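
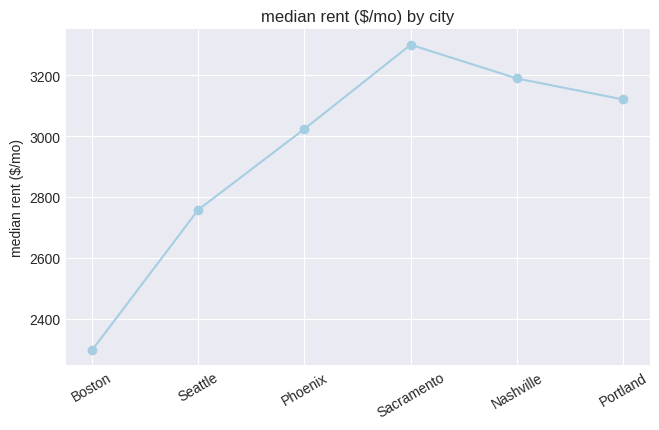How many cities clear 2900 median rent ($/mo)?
4

Above 2900: Phoenix, Sacramento, Nashville, Portland.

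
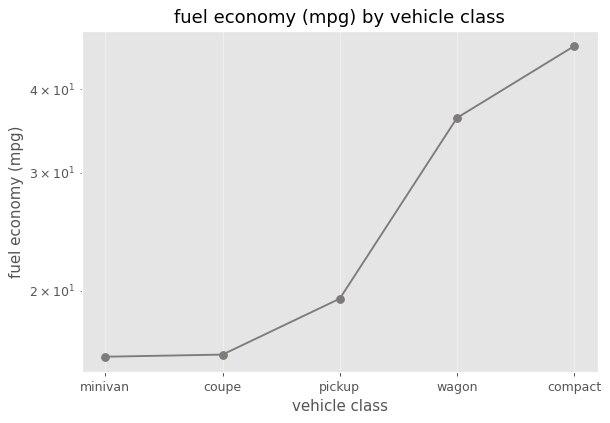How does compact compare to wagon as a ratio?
compact ≈ 45, wagon ≈ 35; 45/35 ≈ 1.29.

≈ 1.29×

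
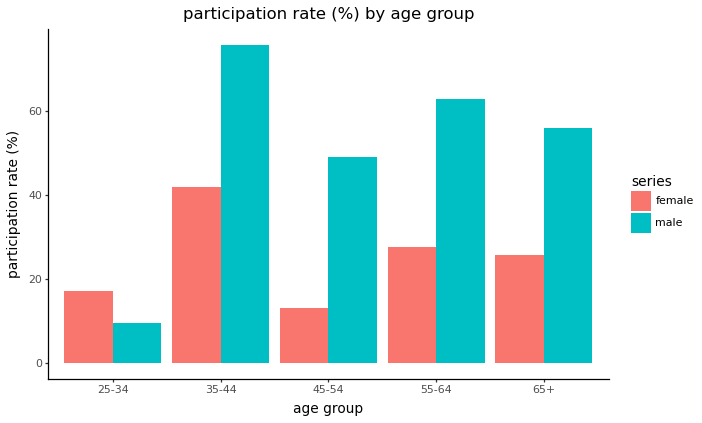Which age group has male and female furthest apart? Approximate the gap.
45-54, ≈ 40 %

45-54: male ≈ 50, female ≈ 10 → gap ≈ 40. Next-largest (55-64) is only ≈ 30.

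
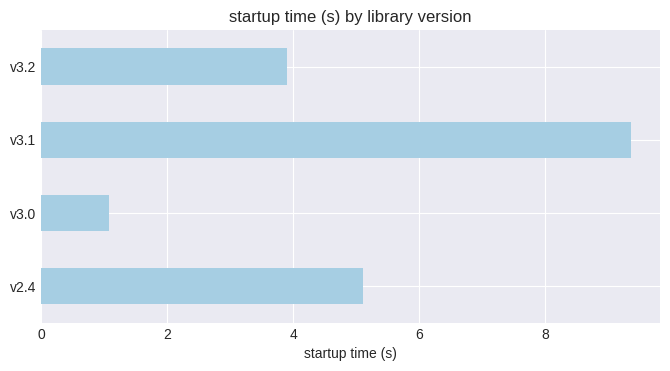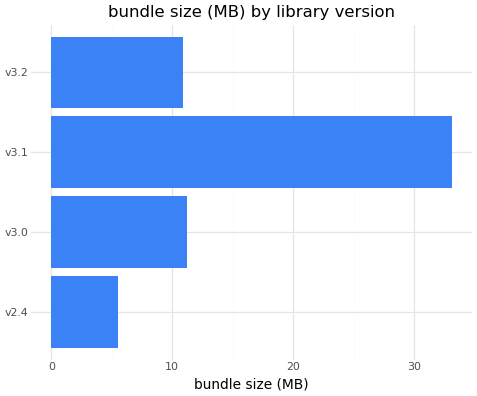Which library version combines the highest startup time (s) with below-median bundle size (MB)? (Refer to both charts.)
v2.4

Chart 2 median bundle size (MB) ≈ 10; below-median library versions: v2.4, v3.2. Among those, v2.4 has the highest startup time (s) (≈ 5).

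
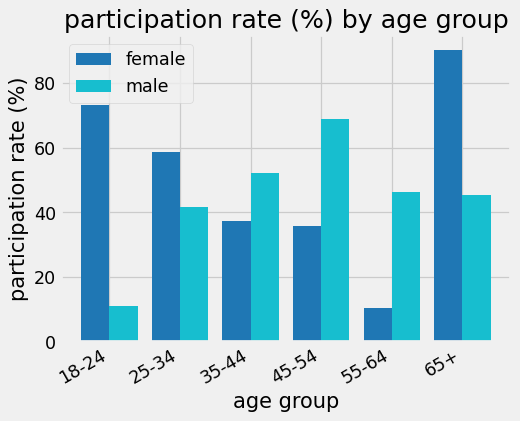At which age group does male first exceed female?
35-44

25-34: male ≈ 40 vs female ≈ 60 (not yet); 35-44: male ≈ 50 vs female ≈ 40 (first crossover).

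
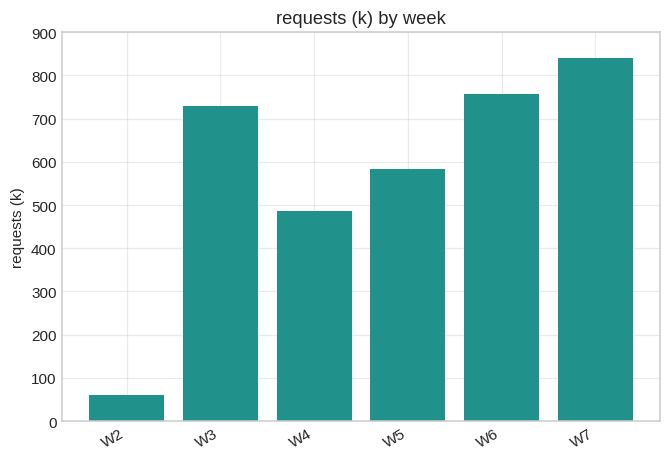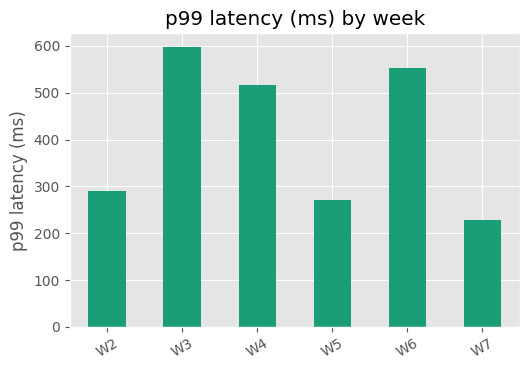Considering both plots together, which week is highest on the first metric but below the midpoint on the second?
Chart 2 median p99 latency (ms) ≈ 400; below-median weeks: W2, W5, W7. Among those, W7 has the highest requests (k) (≈ 800).

W7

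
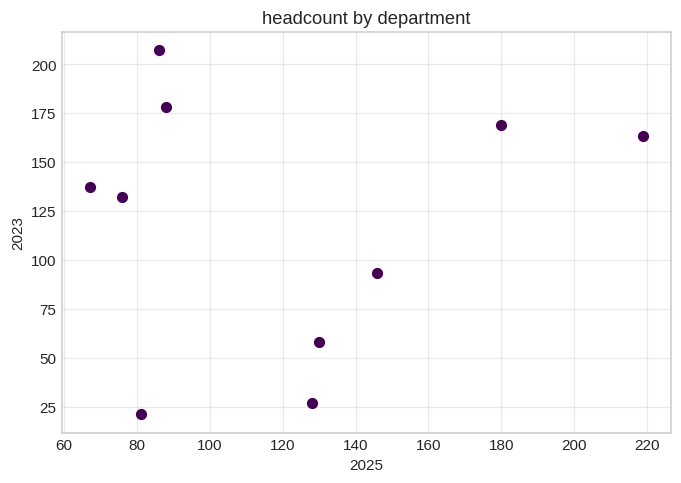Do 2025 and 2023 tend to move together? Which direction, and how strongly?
Points are roughly uncorrelated; weak (|r| ≈ 0.1).

no clear correlation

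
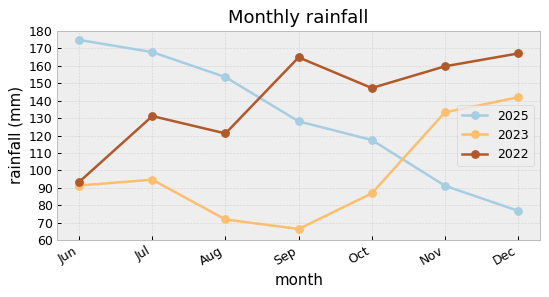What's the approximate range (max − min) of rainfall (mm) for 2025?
Max Jun ≈ 170, min Dec ≈ 80; range ≈ 90.

≈ 90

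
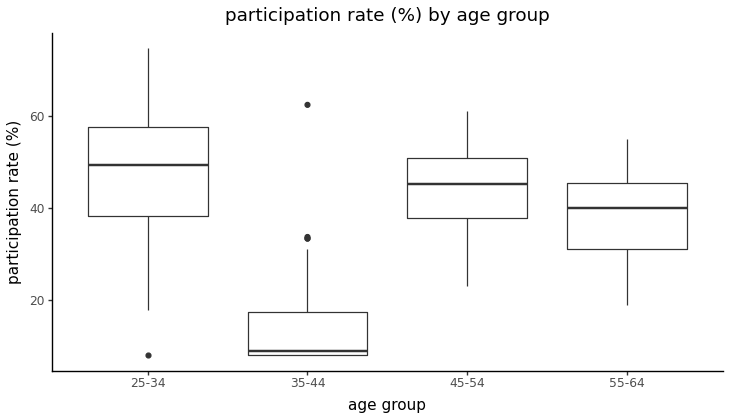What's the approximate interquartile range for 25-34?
Q3 ≈ 60, Q1 ≈ 40; IQR ≈ 20.

≈ 20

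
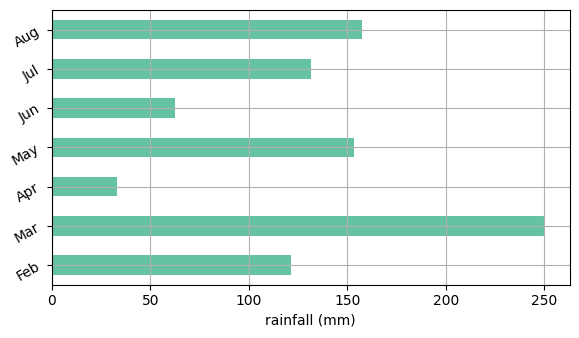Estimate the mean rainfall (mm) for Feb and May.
≈ 138

(125 + 150) / 2 ≈ 138.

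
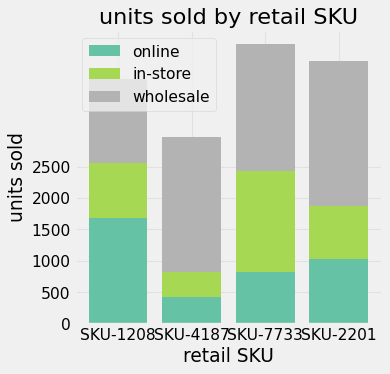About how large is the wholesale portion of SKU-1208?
wholesale top ≈ 4000, bottom ≈ 2500; segment ≈ 1500.

≈ 1500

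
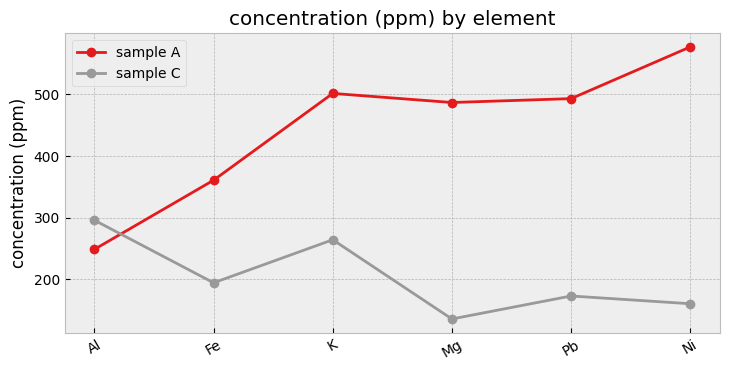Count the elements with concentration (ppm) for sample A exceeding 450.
Above 450: K, Mg, Pb, Ni.

4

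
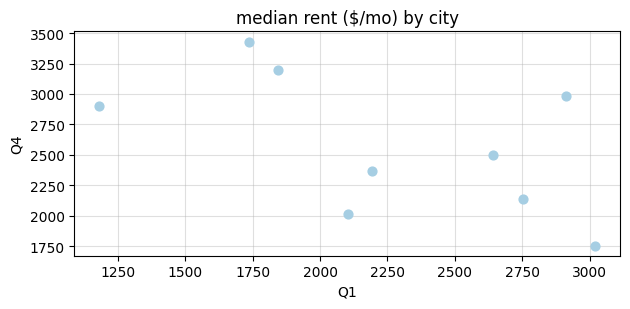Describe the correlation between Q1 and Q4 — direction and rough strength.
Points are negatively correlated; moderate (|r| ≈ 0.6).

negative, moderate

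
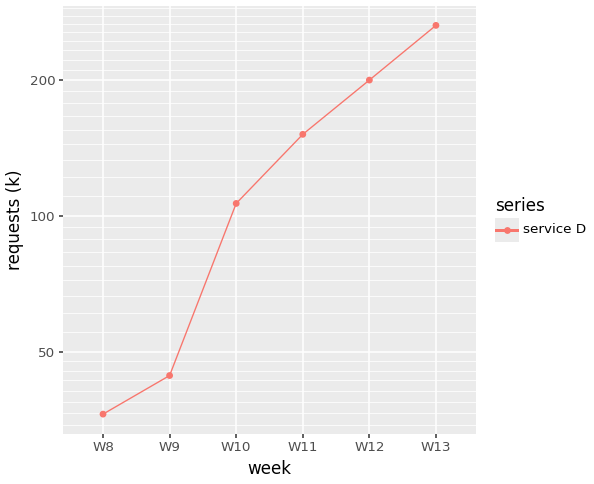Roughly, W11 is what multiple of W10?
≈ 1.6×

W11 ≈ 160, W10 ≈ 100; 160/100 ≈ 1.6.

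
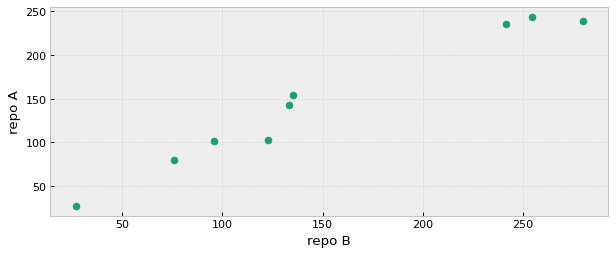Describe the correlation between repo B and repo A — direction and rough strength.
Points are positively correlated; strong (|r| ≈ 1.0).

positive, strong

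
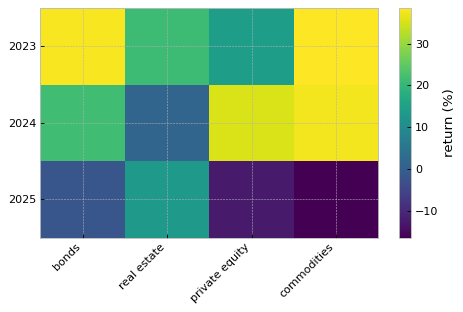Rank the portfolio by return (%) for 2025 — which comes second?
Top 3 for 2025: real estate ≈ 15, bonds ≈ 0, private equity ≈ -15.

bonds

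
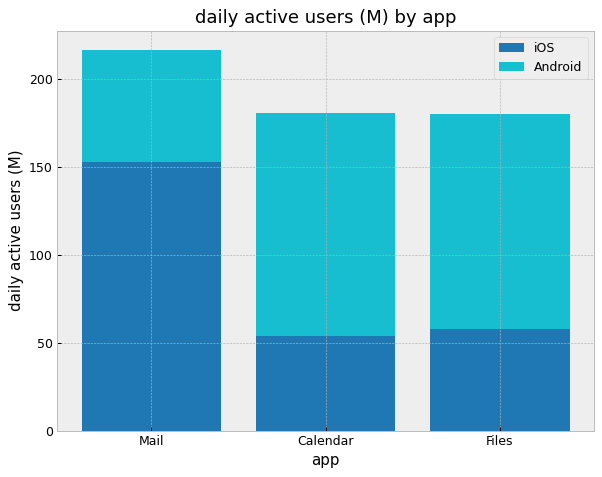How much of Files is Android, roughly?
Android top ≈ 180, bottom ≈ 60; segment ≈ 120.

≈ 120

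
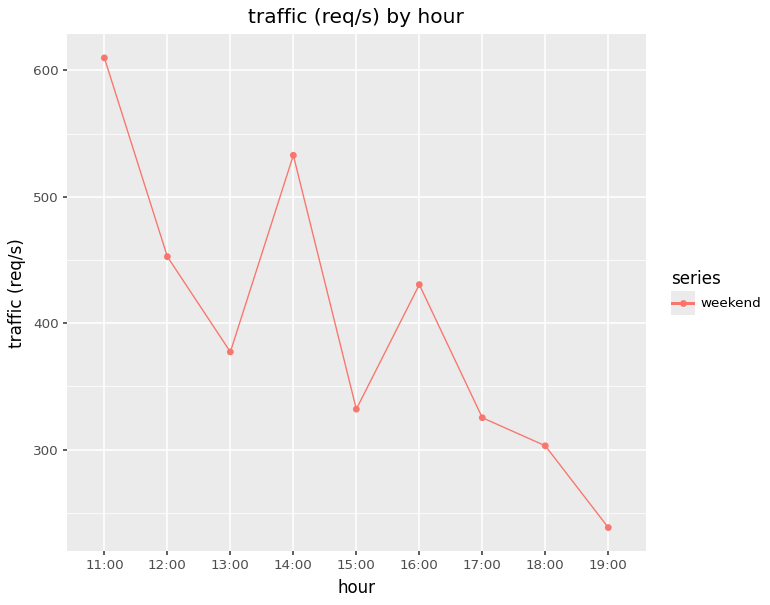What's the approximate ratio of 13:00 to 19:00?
≈ 1.6×

13:00 ≈ 400, 19:00 ≈ 250; 400/250 ≈ 1.6.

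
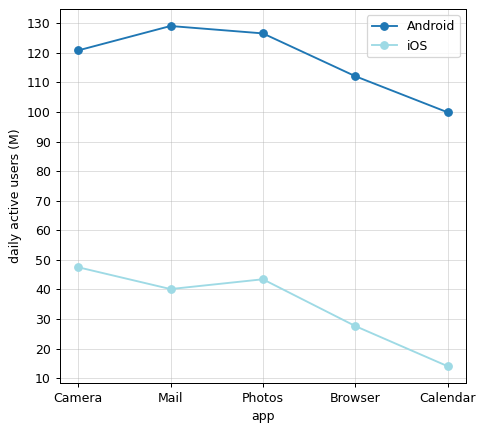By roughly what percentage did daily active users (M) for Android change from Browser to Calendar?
Browser ≈ 110, Calendar ≈ 100; (100 − 110) / 110 ≈ -9.1%.

≈ -9.1%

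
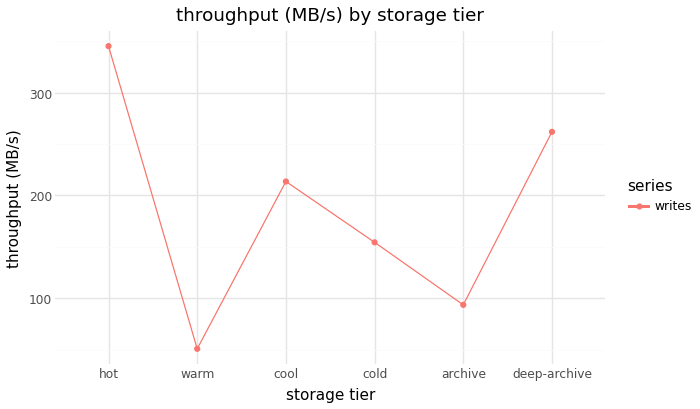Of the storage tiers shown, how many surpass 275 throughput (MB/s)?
Above 275: hot.

1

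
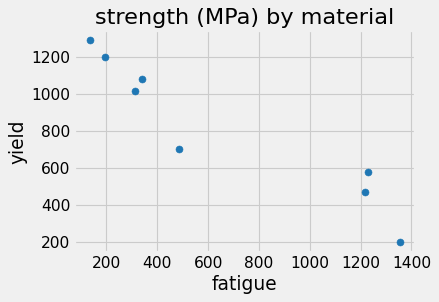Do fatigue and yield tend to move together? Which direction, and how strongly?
Points are negatively correlated; strong (|r| ≈ 0.9).

negative, strong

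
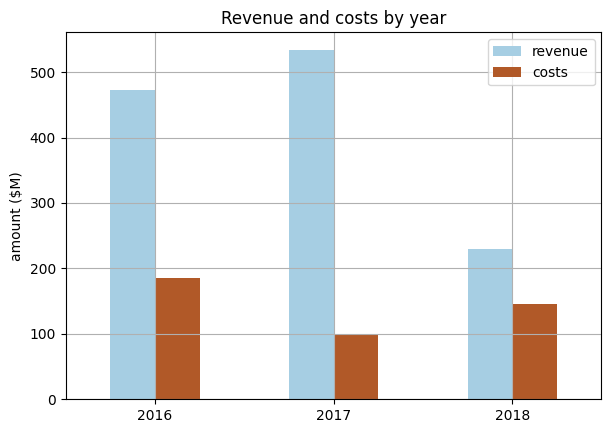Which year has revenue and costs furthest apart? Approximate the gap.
2017, ≈ 450 $M

2017: revenue ≈ 550, costs ≈ 100 → gap ≈ 450. Next-largest (2016) is only ≈ 250.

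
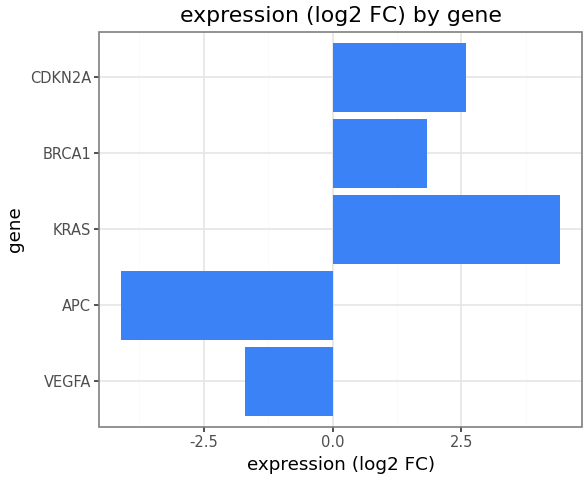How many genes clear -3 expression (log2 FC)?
4

Above -3: VEGFA, KRAS, BRCA1, CDKN2A.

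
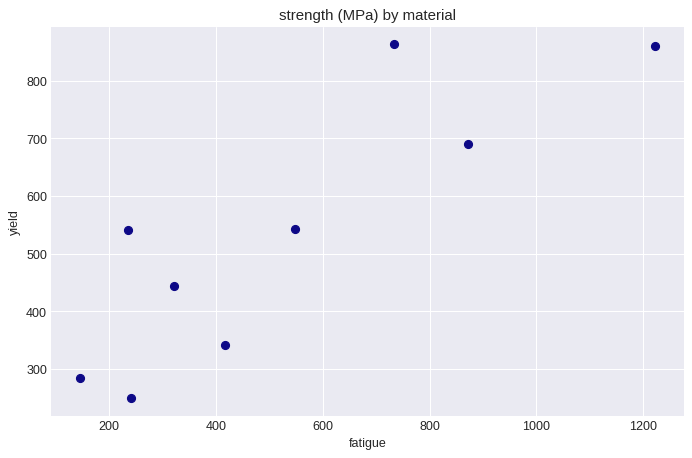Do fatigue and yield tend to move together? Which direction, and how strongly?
Points are positively correlated; strong (|r| ≈ 0.9).

positive, strong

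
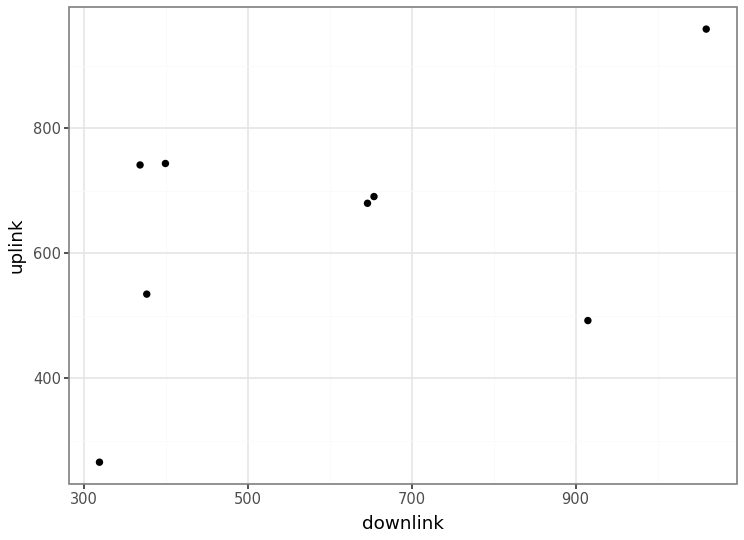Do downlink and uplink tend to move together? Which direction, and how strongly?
Points are positively correlated; moderate (|r| ≈ 0.5).

positive, moderate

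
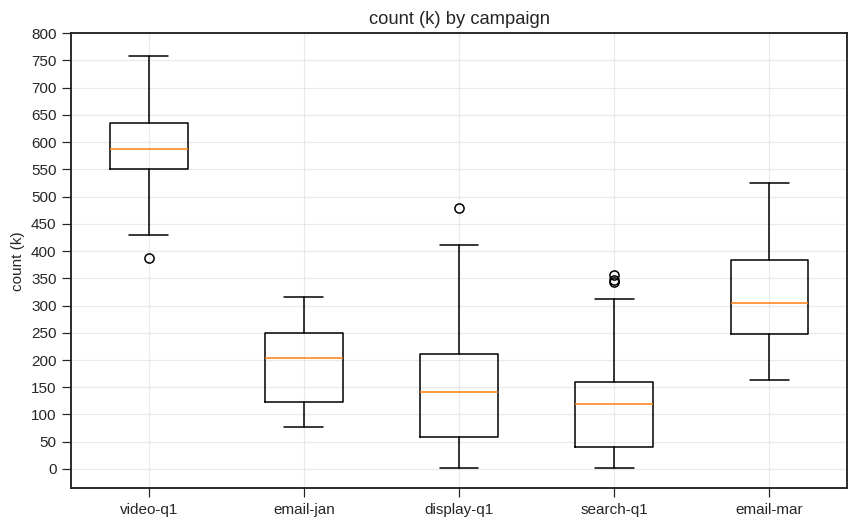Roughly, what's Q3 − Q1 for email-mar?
Q3 ≈ 400, Q1 ≈ 250; IQR ≈ 150.

≈ 150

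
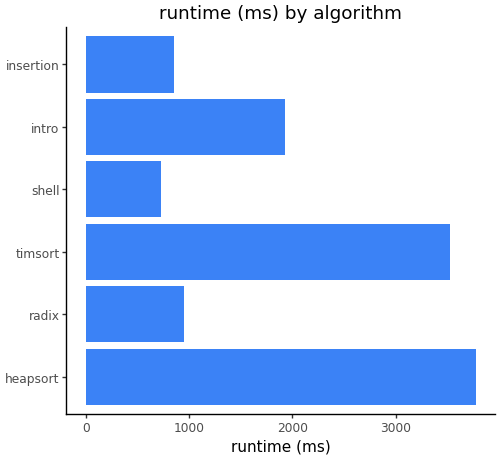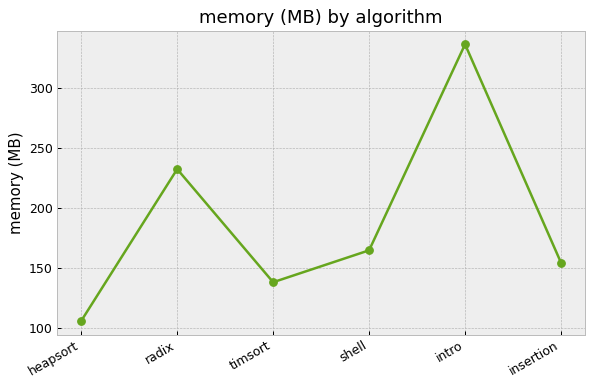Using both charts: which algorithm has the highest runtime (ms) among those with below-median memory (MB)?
Chart 2 median memory (MB) ≈ 150; below-median algorithms: heapsort, timsort, insertion. Among those, heapsort has the highest runtime (ms) (≈ 4000).

heapsort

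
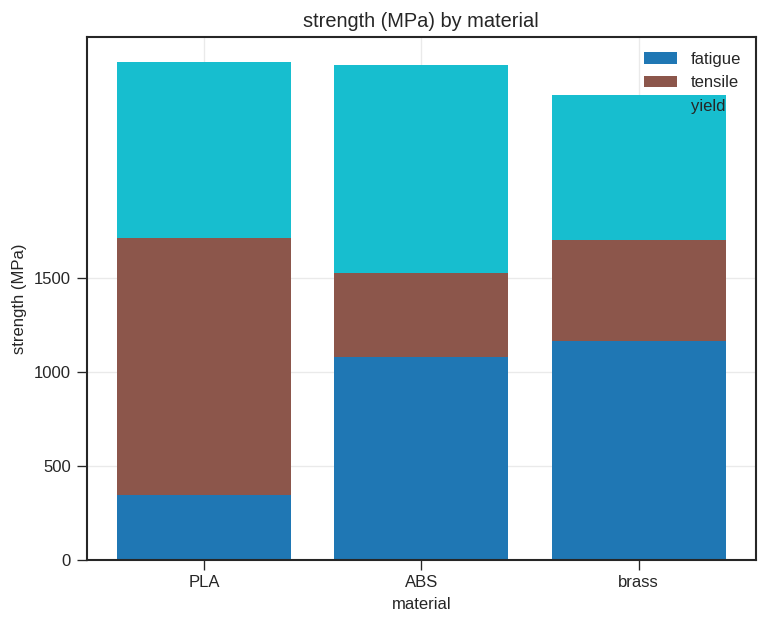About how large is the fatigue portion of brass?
fatigue top ≈ 1000, bottom ≈ 0; segment ≈ 1000.

≈ 1000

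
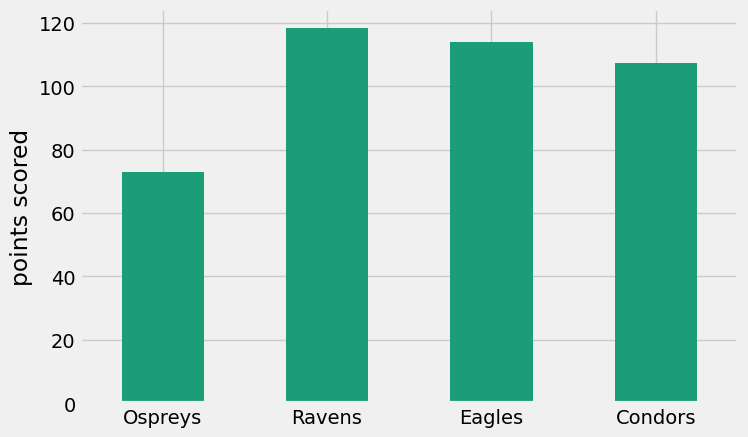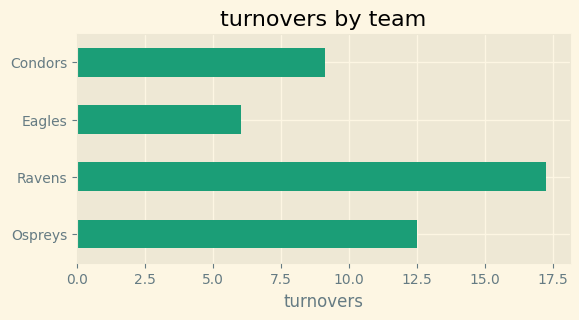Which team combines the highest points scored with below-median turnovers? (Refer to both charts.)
Chart 2 median turnovers ≈ 10; below-median teams: Eagles, Condors. Among those, Eagles has the highest points scored (≈ 120).

Eagles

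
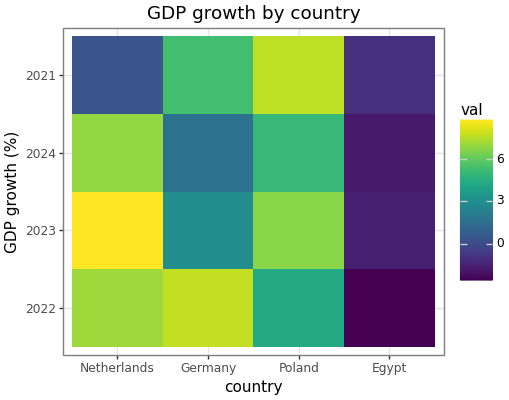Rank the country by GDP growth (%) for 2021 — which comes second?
Germany

Top 3 for 2021: Poland ≈ 8, Germany ≈ 5, Netherlands ≈ 0.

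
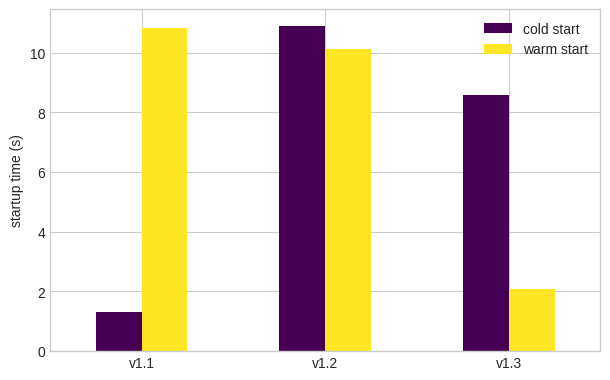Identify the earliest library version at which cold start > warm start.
v1.1: cold start ≈ 1 vs warm start ≈ 11 (not yet); v1.2: cold start ≈ 11 vs warm start ≈ 10 (first crossover).

v1.2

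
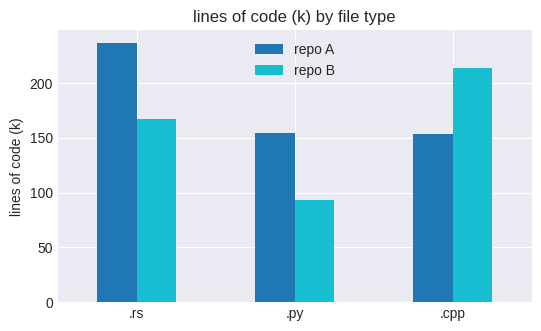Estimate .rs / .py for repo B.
≈ 1.6×

.rs ≈ 160, .py ≈ 100; 160/100 ≈ 1.6.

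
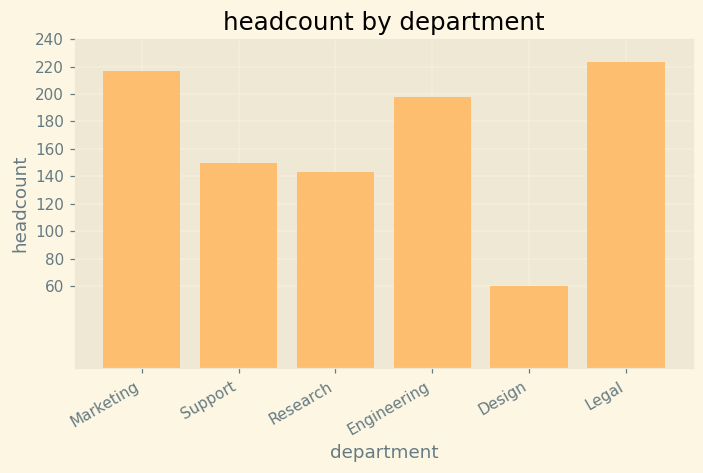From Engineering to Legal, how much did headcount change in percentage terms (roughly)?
≈ +10%

Engineering ≈ 200, Legal ≈ 220; (220 − 200) / 200 ≈ +10%.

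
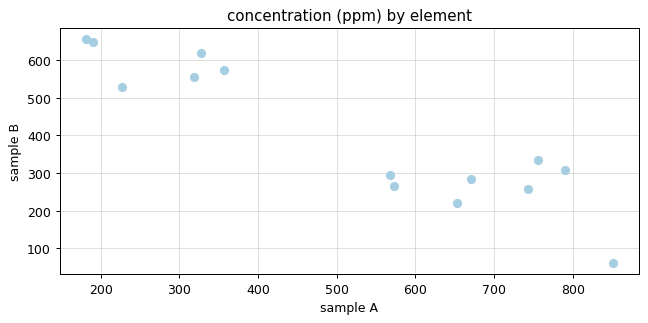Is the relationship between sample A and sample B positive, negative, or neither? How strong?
negative, strong

Points are negatively correlated; strong (|r| ≈ 0.9).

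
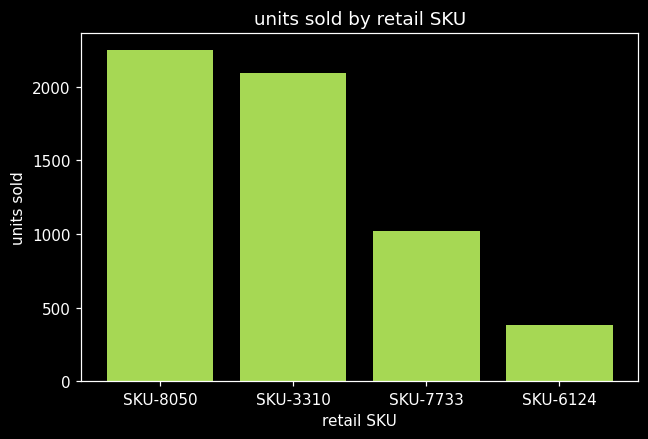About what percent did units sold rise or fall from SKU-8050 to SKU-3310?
SKU-8050 ≈ 2200, SKU-3310 ≈ 2000; (2000 − 2200) / 2200 ≈ -9.1%.

≈ -9.1%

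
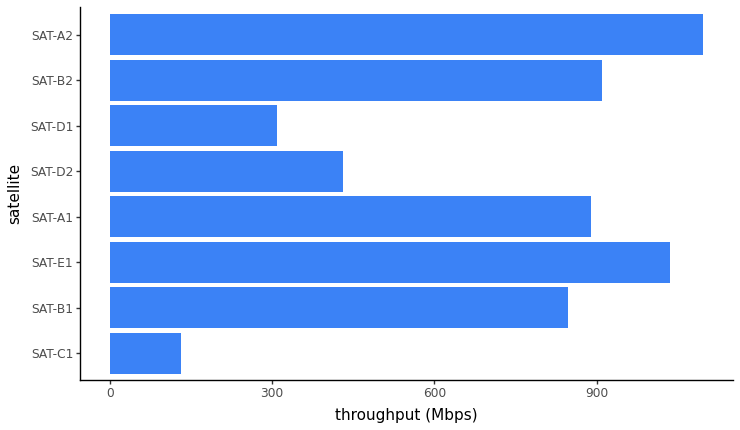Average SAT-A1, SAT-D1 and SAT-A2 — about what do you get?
≈ 767

(900 + 300 + 1100) / 3 ≈ 767.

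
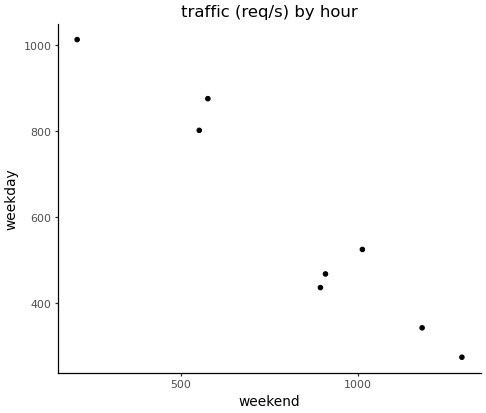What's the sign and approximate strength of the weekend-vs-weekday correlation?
Points are negatively correlated; strong (|r| ≈ 1.0).

negative, strong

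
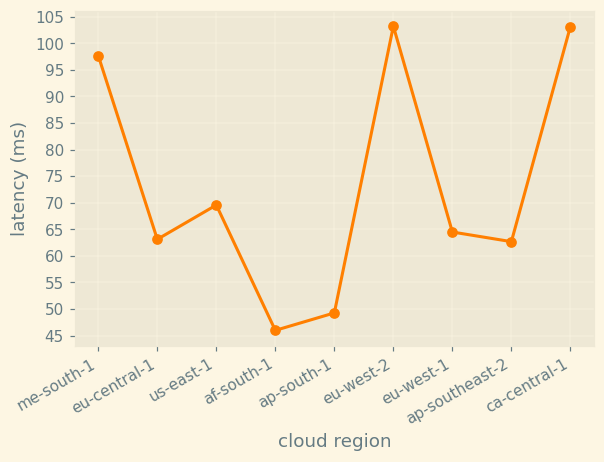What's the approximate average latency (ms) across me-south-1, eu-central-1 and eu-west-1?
≈ 77

(100 + 65 + 65) / 3 ≈ 77.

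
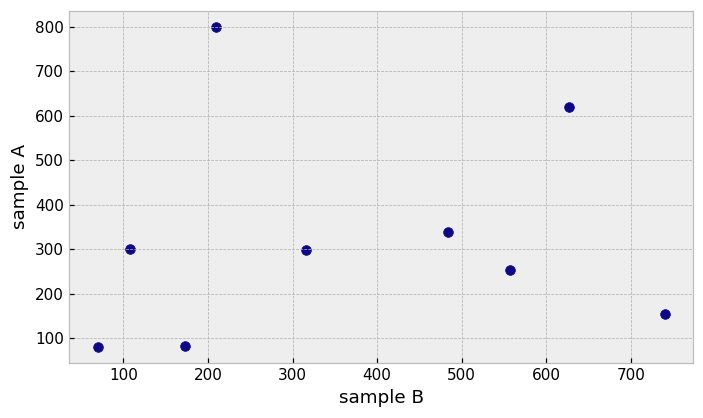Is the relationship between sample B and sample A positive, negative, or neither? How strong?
Points are roughly uncorrelated; weak (|r| ≈ 0.1).

no clear correlation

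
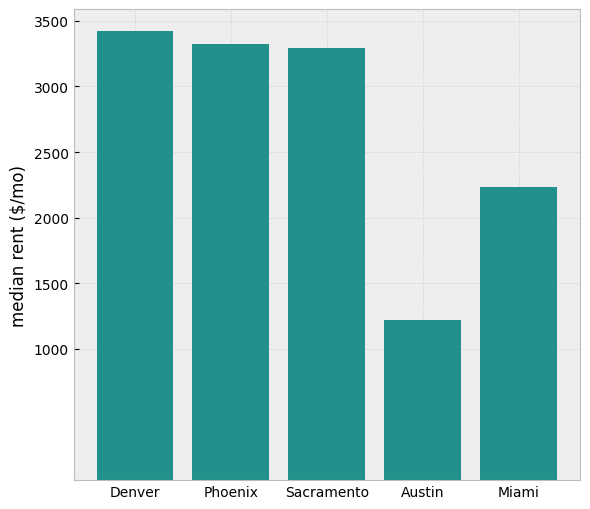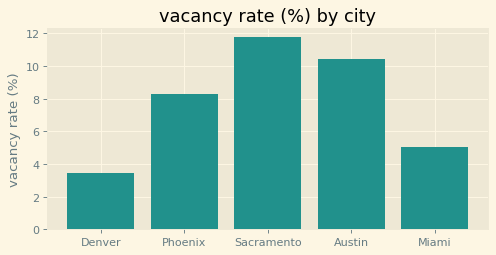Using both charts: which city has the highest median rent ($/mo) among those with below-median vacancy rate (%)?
Chart 2 median vacancy rate (%) ≈ 8; below-median cities: Denver, Miami. Among those, Denver has the highest median rent ($/mo) (≈ 3500).

Denver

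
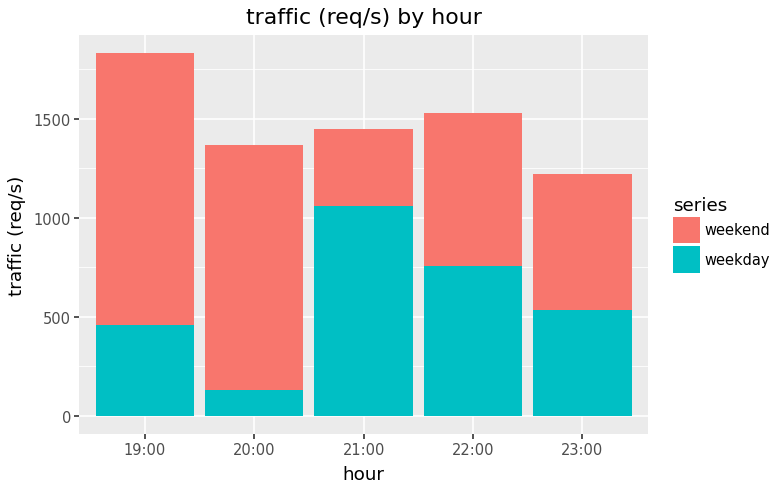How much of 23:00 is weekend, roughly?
≈ 600

weekend top ≈ 1200, bottom ≈ 600; segment ≈ 600.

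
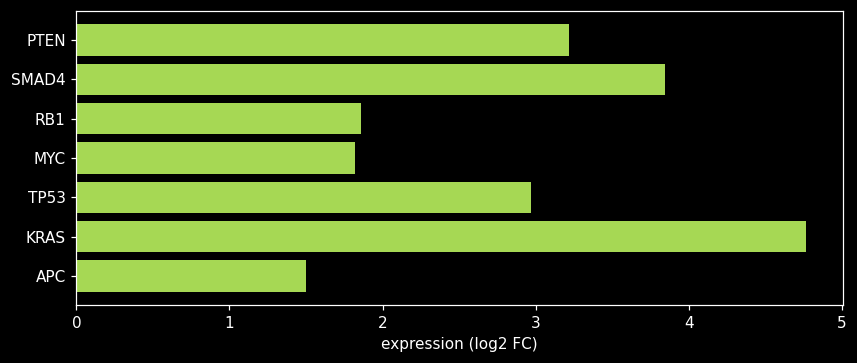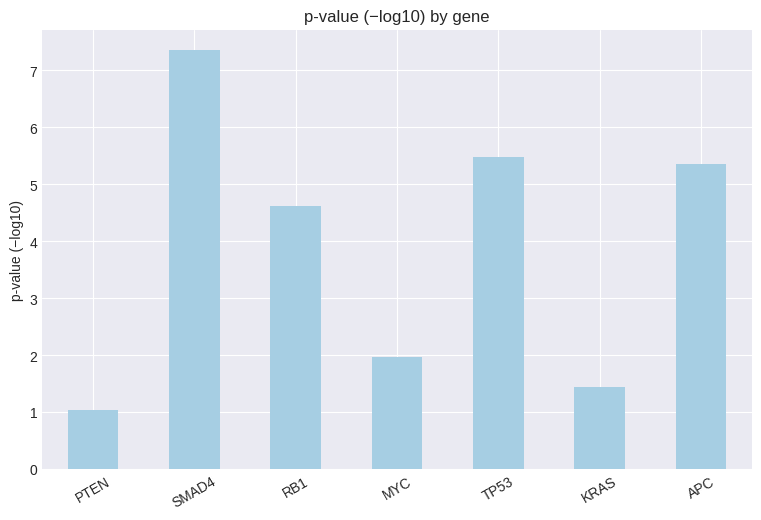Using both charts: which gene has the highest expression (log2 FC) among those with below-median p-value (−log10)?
KRAS

Chart 2 median p-value (−log10) ≈ 5; below-median genes: PTEN, MYC, KRAS. Among those, KRAS has the highest expression (log2 FC) (≈ 5).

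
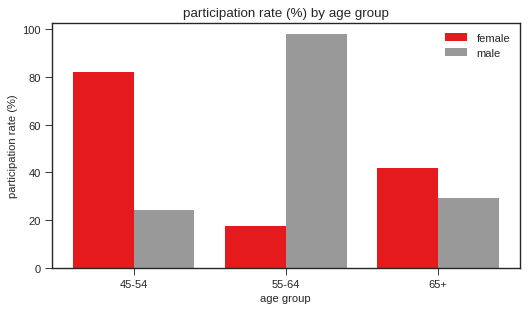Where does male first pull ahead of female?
45-54: male ≈ 20 vs female ≈ 80 (not yet); 55-64: male ≈ 100 vs female ≈ 20 (first crossover).

55-64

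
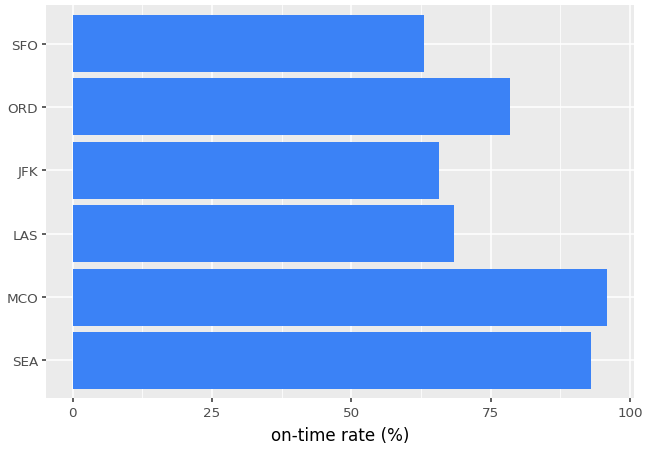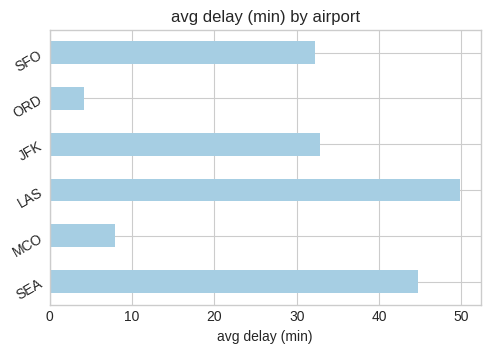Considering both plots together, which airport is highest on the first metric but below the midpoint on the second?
Chart 2 median avg delay (min) ≈ 35; below-median airports: MCO, ORD, SFO. Among those, MCO has the highest on-time rate (%) (≈ 100).

MCO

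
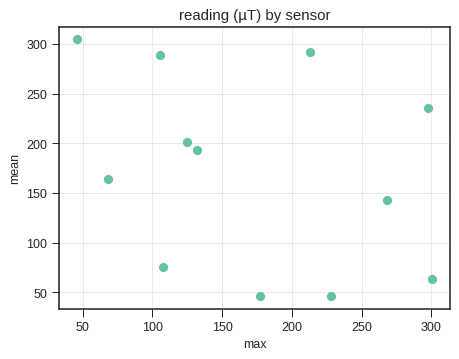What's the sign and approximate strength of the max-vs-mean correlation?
negative, weak

Points are negatively correlated; weak (|r| ≈ 0.3).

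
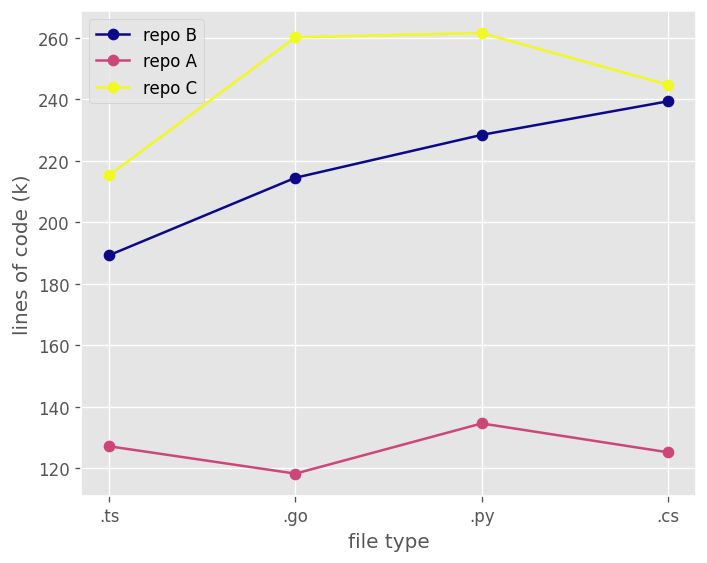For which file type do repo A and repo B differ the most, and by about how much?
.cs, ≈ 120 k

.cs: repo A ≈ 120, repo B ≈ 240 → gap ≈ 120. Next-largest (.go) is only ≈ 100.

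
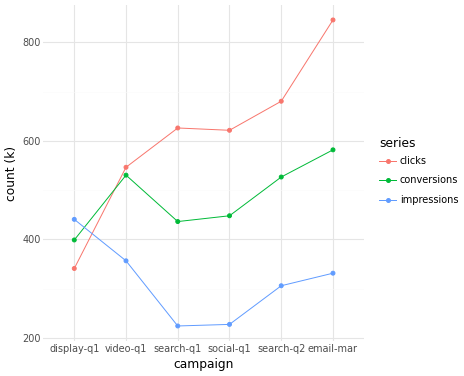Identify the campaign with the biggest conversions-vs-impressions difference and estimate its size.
email-mar, ≈ 300 k

email-mar: conversions ≈ 600, impressions ≈ 300 → gap ≈ 300. Next-largest (search-q2) is only ≈ 200.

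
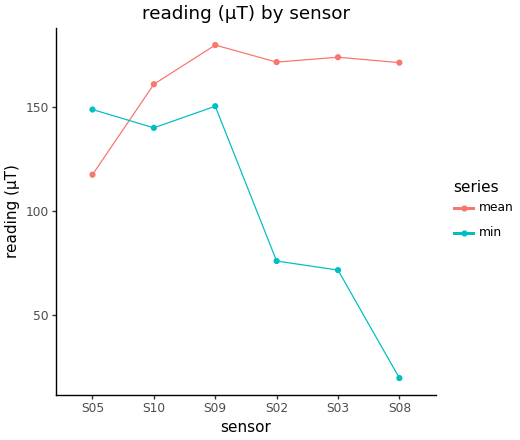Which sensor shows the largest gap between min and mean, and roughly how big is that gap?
S08: min ≈ 20, mean ≈ 180 → gap ≈ 160. Next-largest (S03) is only ≈ 100.

S08, ≈ 160 µT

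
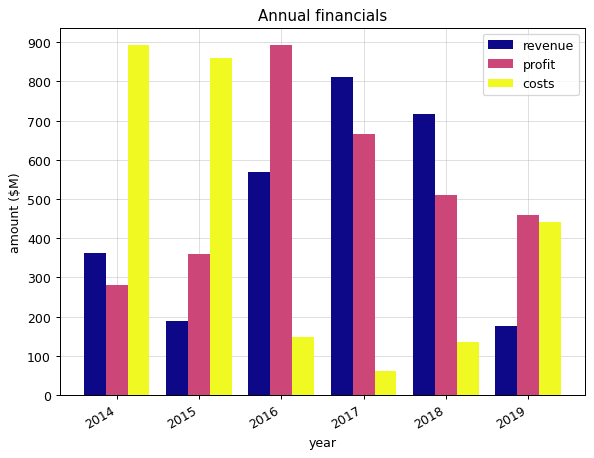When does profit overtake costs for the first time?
2016

2015: profit ≈ 400 vs costs ≈ 900 (not yet); 2016: profit ≈ 900 vs costs ≈ 100 (first crossover).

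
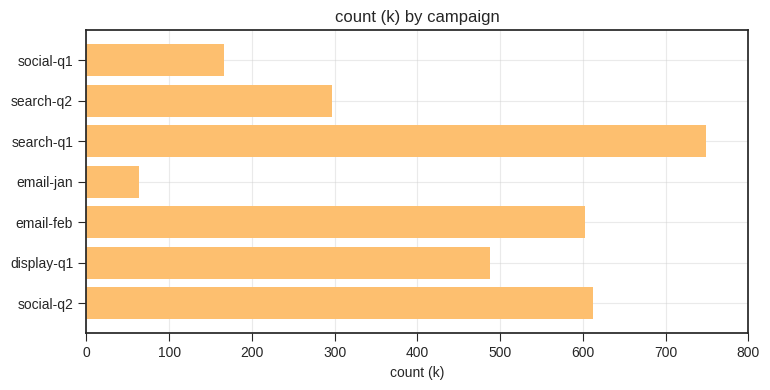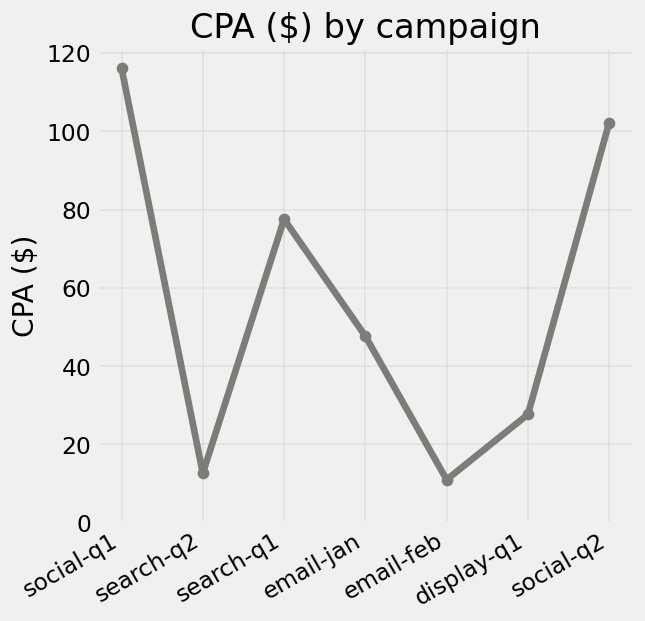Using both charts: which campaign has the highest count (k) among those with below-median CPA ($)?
Chart 2 median CPA ($) ≈ 40; below-median campaigns: search-q2, email-feb, display-q1. Among those, email-feb has the highest count (k) (≈ 600).

email-feb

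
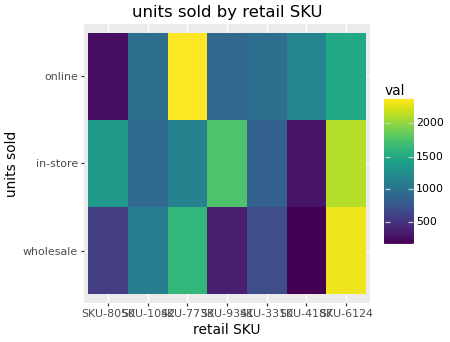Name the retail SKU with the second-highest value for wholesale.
SKU-7733

Top 3 for wholesale: SKU-6124 ≈ 2400, SKU-7733 ≈ 1600, SKU-1042 ≈ 1200.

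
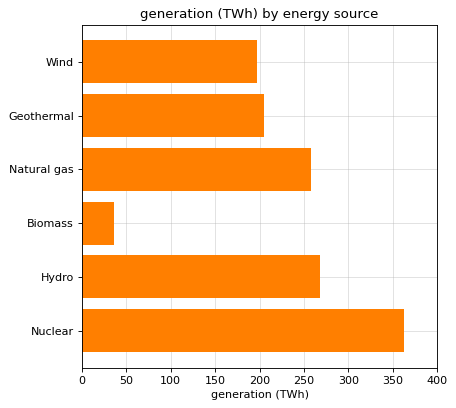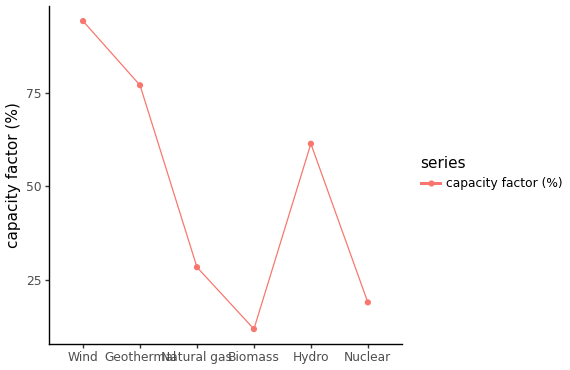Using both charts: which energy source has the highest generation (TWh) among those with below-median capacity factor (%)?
Nuclear

Chart 2 median capacity factor (%) ≈ 40; below-median energy sources: Natural gas, Biomass, Nuclear. Among those, Nuclear has the highest generation (TWh) (≈ 350).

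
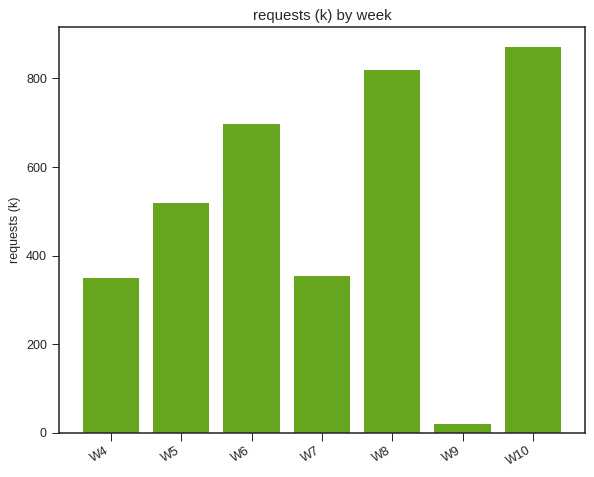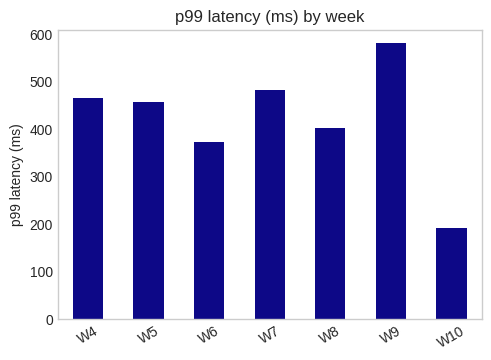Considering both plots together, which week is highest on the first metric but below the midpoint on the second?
W10

Chart 2 median p99 latency (ms) ≈ 500; below-median weeks: W6, W8, W10. Among those, W10 has the highest requests (k) (≈ 900).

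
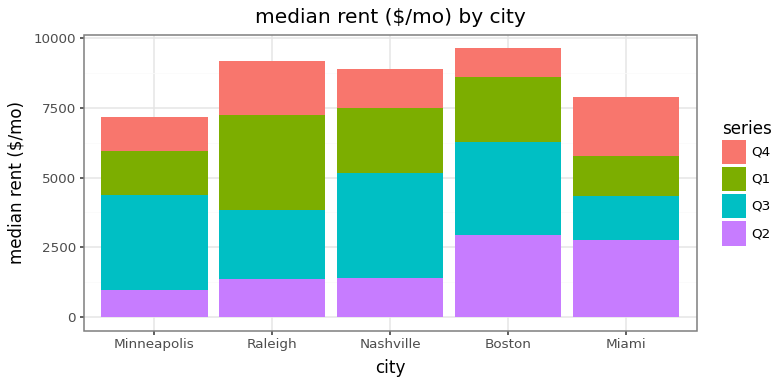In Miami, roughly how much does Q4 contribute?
Q4 top ≈ 8000, bottom ≈ 6000; segment ≈ 2000.

≈ 2000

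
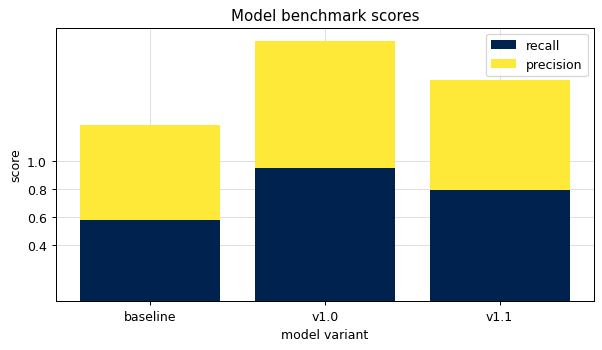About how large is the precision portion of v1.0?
precision top ≈ 1.8, bottom ≈ 1.0; segment ≈ 0.8.

≈ 0.8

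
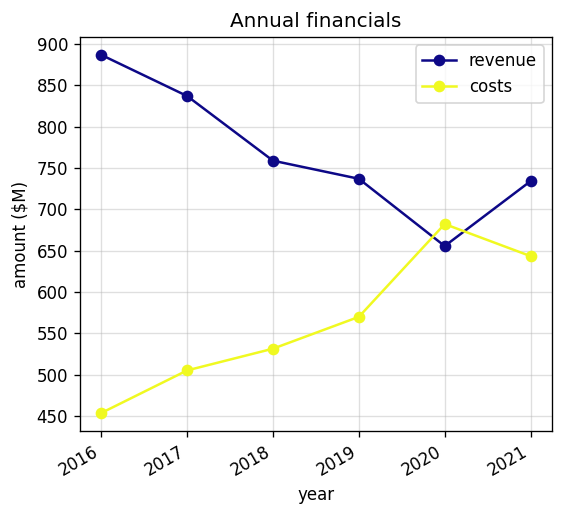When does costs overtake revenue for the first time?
2019: costs ≈ 550 vs revenue ≈ 750 (not yet); 2020: costs ≈ 700 vs revenue ≈ 650 (first crossover).

2020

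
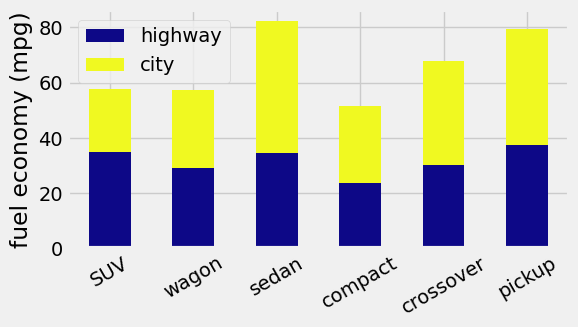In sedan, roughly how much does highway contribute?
≈ 30

highway top ≈ 30, bottom ≈ 0; segment ≈ 30.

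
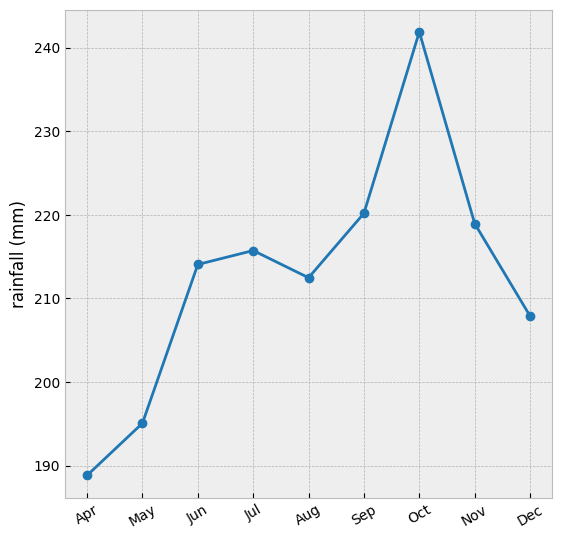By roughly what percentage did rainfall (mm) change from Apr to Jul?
Apr ≈ 190, Jul ≈ 215; (215 − 190) / 190 ≈ +13.2%.

≈ +13.2%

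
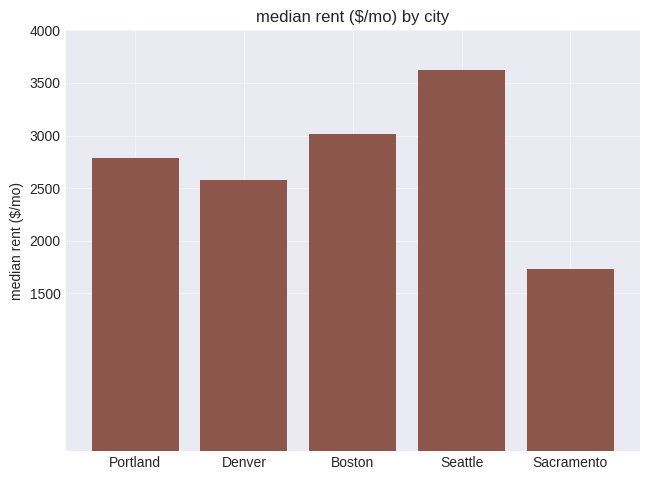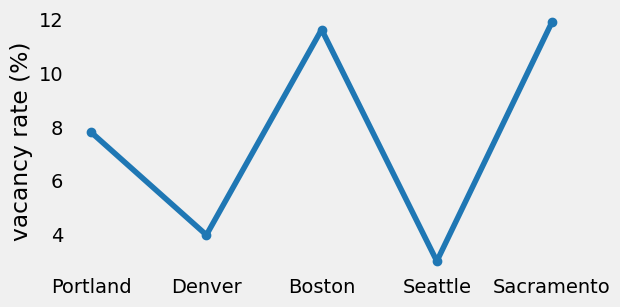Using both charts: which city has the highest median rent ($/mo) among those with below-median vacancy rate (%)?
Chart 2 median vacancy rate (%) ≈ 8; below-median cities: Denver, Seattle. Among those, Seattle has the highest median rent ($/mo) (≈ 3500).

Seattle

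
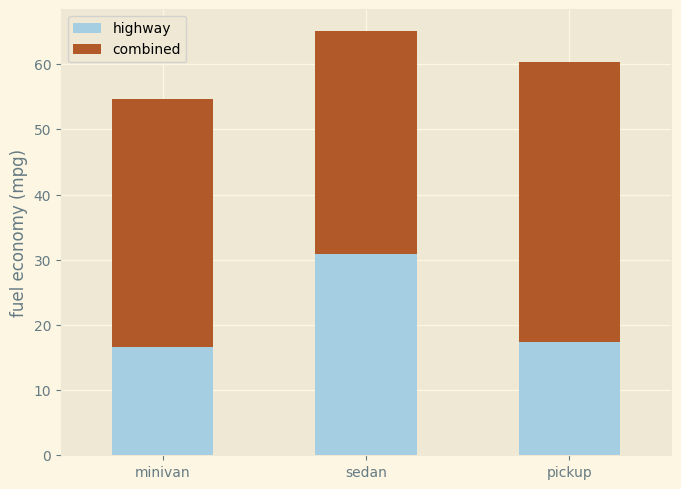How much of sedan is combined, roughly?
combined top ≈ 70, bottom ≈ 30; segment ≈ 40.

≈ 40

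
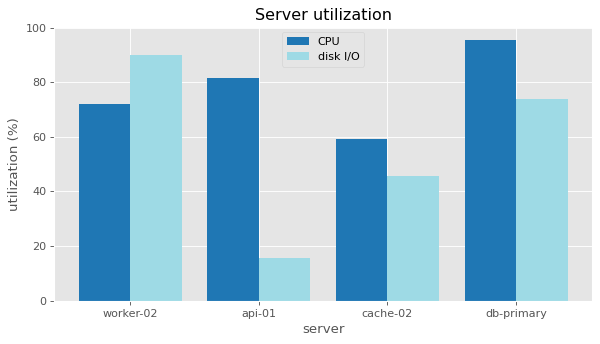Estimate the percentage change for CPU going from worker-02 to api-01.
≈ +14.3%

worker-02 ≈ 70, api-01 ≈ 80; (80 − 70) / 70 ≈ +14.3%.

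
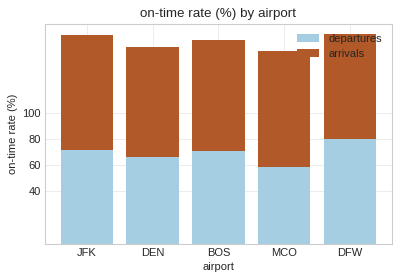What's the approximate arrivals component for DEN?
arrivals top ≈ 160, bottom ≈ 60; segment ≈ 100.

≈ 100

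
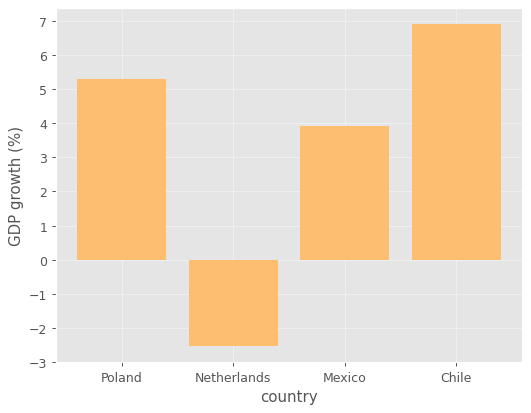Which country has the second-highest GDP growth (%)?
Top 3: Chile ≈ 7, Poland ≈ 5, Mexico ≈ 4.

Poland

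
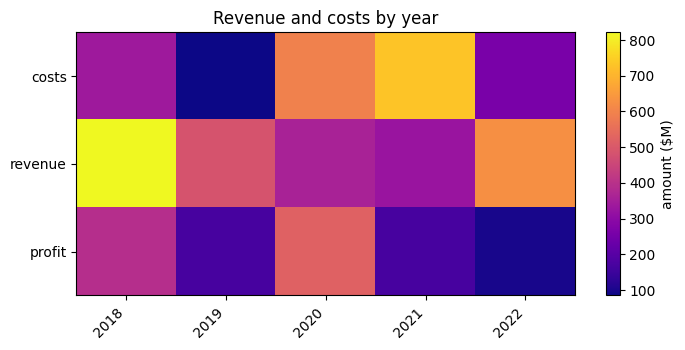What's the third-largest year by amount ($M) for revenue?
Top 4 for revenue: 2018 ≈ 800, 2022 ≈ 600, 2019 ≈ 500, 2020 ≈ 400.

2019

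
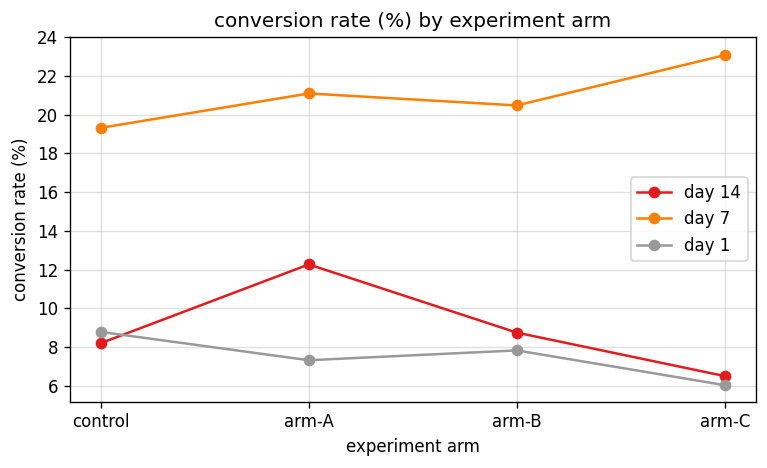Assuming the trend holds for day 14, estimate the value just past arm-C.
Last three: 12, 8, 6 → slope ≈ -3/step → next ≈ 3.

≈ 3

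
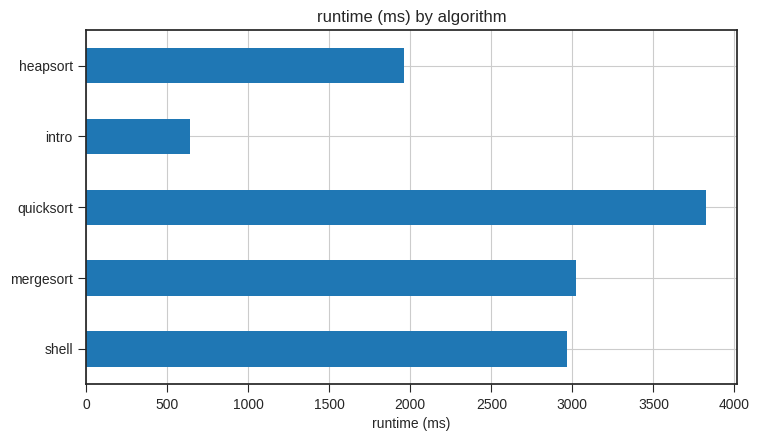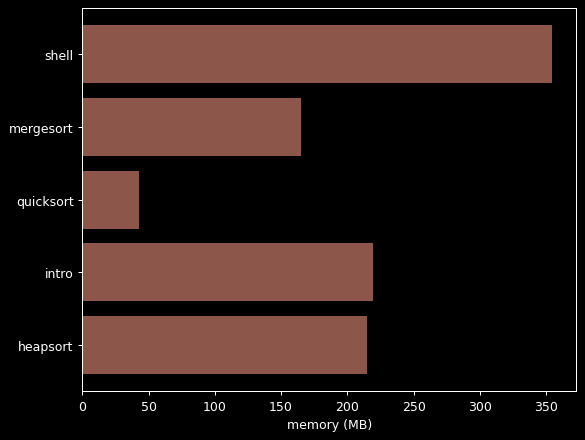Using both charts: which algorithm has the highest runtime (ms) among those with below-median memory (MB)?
quicksort

Chart 2 median memory (MB) ≈ 200; below-median algorithms: mergesort, quicksort. Among those, quicksort has the highest runtime (ms) (≈ 4000).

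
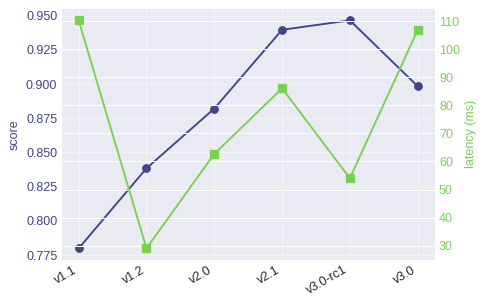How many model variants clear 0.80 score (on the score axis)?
Above 0.80: v1.2, v2.0, v2.1, v3.0-rc1, v3.0.

5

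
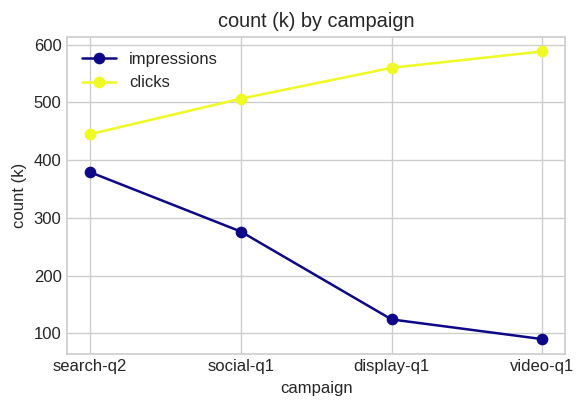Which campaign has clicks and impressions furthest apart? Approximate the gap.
video-q1, ≈ 500 k

video-q1: clicks ≈ 600, impressions ≈ 100 → gap ≈ 500. Next-largest (display-q1) is only ≈ 450.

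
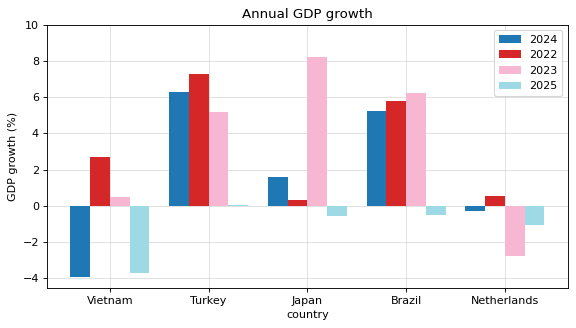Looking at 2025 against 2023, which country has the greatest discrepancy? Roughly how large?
Japan, ≈ 8 %

Japan: 2025 ≈ 0, 2023 ≈ 8 → gap ≈ 8. Next-largest (Brazil) is only ≈ 6.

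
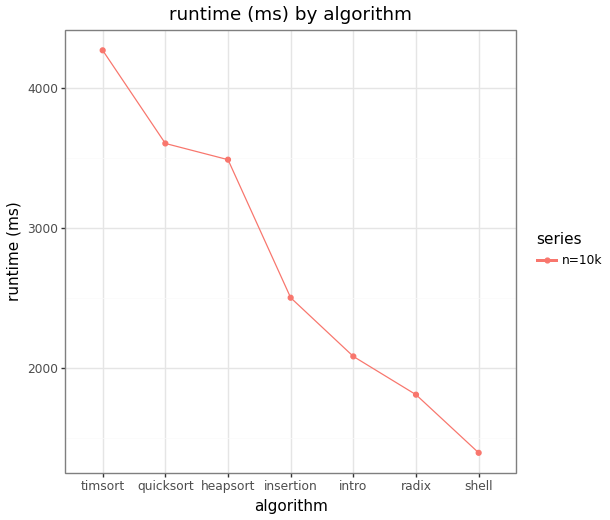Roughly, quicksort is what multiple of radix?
≈ 1.75×

quicksort ≈ 3500, radix ≈ 2000; 3500/2000 ≈ 1.75.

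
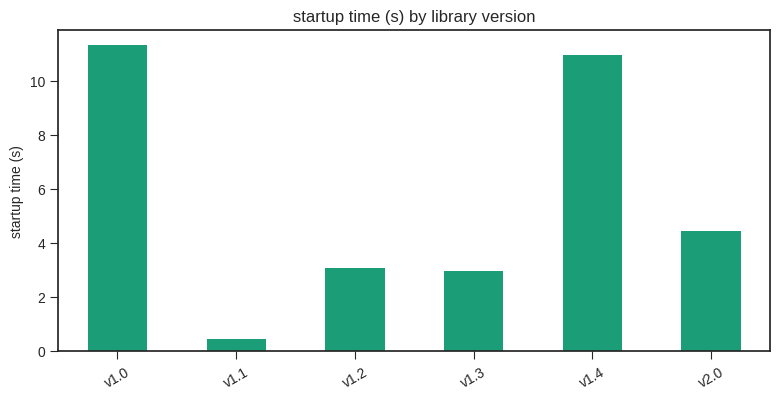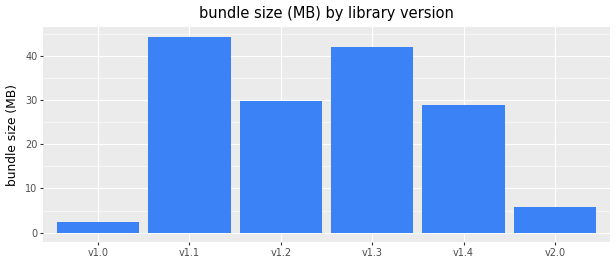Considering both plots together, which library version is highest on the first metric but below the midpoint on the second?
v1.0

Chart 2 median bundle size (MB) ≈ 30; below-median library versions: v1.0, v1.4, v2.0. Among those, v1.0 has the highest startup time (s) (≈ 12).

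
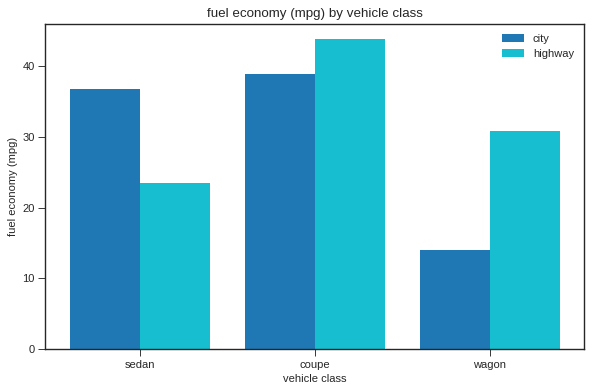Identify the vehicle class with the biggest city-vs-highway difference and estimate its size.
wagon: city ≈ 15, highway ≈ 30 → gap ≈ 15. Next-largest (sedan) is only ≈ 10.

wagon, ≈ 15 mpg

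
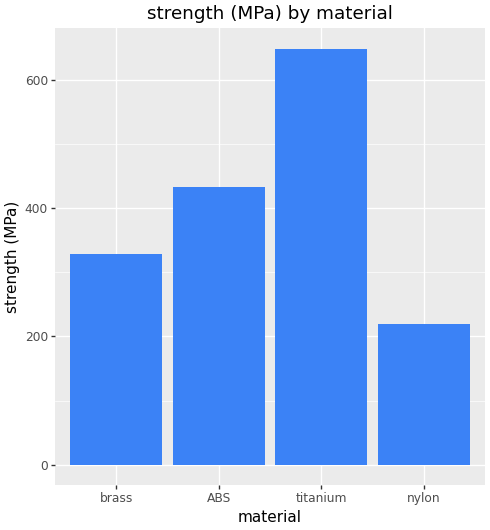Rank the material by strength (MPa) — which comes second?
ABS

Top 3: titanium ≈ 600, ABS ≈ 400, brass ≈ 300.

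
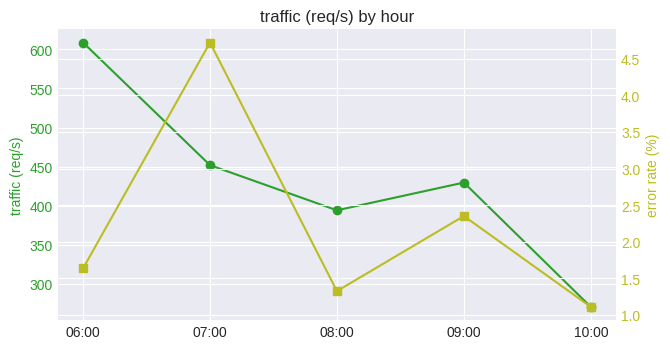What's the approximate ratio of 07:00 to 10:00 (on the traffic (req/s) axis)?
07:00 ≈ 450, 10:00 ≈ 250; 450/250 ≈ 1.8.

≈ 1.8×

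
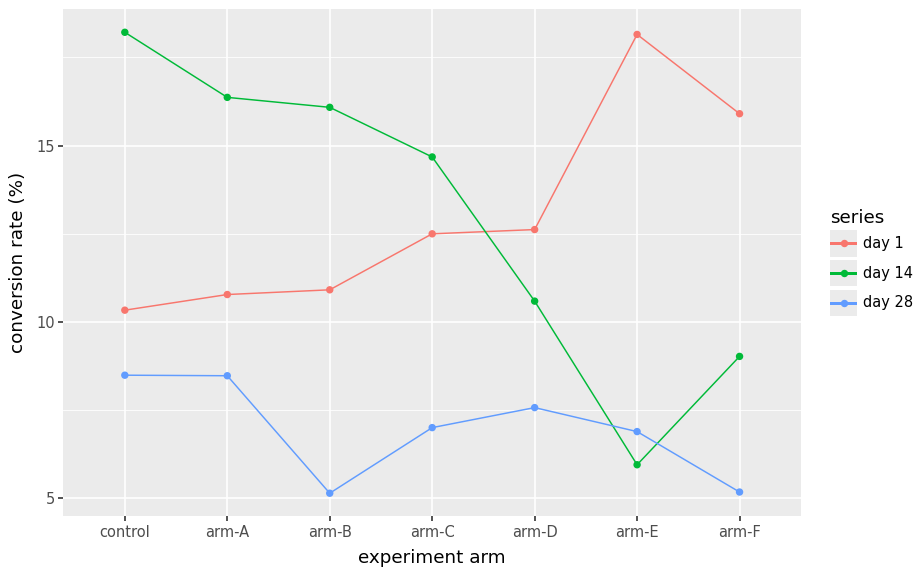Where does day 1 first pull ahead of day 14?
arm-D

arm-C: day 1 ≈ 12 vs day 14 ≈ 14 (not yet); arm-D: day 1 ≈ 12 vs day 14 ≈ 10 (first crossover).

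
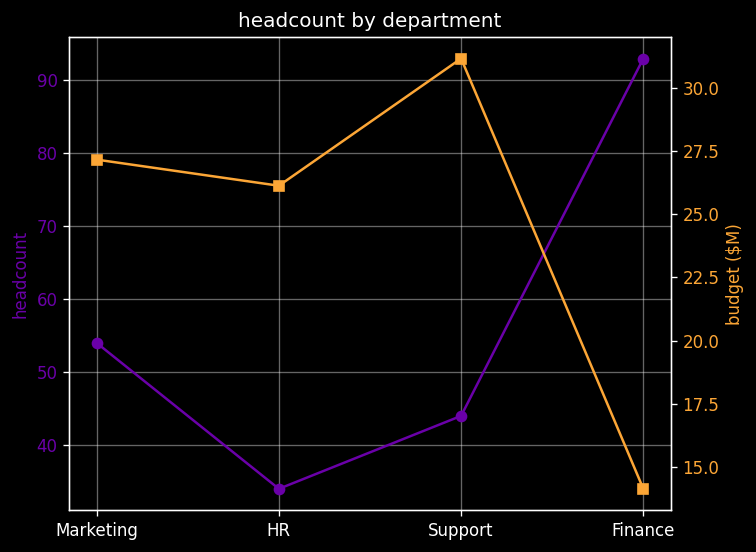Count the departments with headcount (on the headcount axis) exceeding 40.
Above 40: Marketing, Support, Finance.

3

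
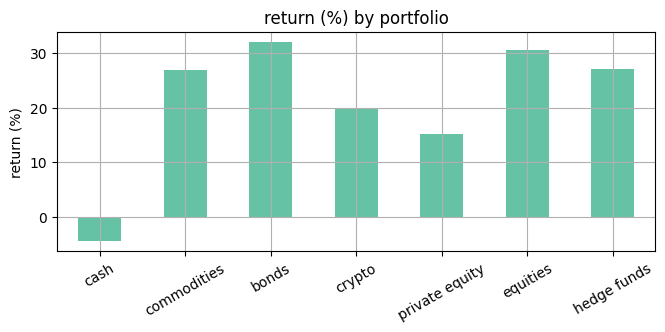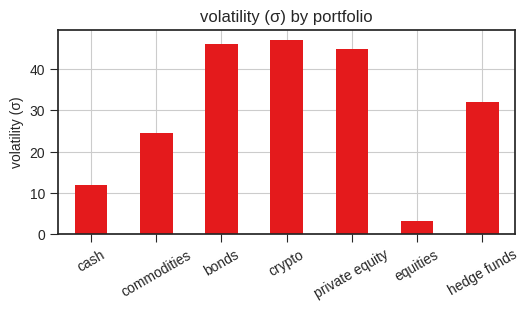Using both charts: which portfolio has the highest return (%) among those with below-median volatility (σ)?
equities

Chart 2 median volatility (σ) ≈ 30; below-median portfolios: cash, commodities, equities. Among those, equities has the highest return (%) (≈ 30).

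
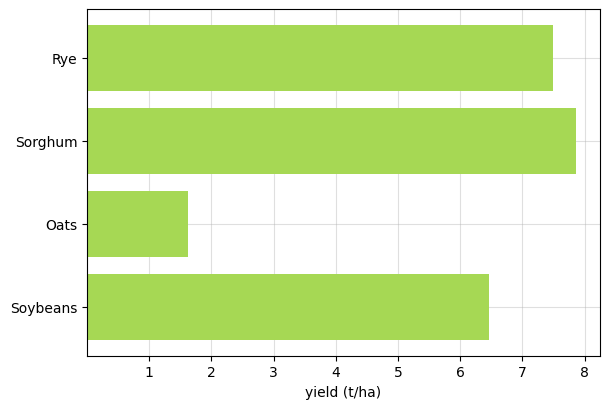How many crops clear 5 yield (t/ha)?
3

Above 5: Rye, Sorghum, Soybeans.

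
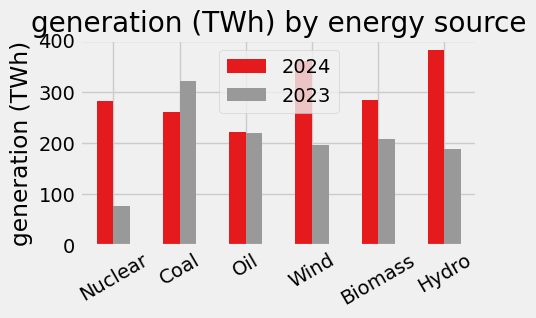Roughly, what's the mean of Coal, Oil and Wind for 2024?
≈ 267

(250 + 200 + 350) / 3 ≈ 267.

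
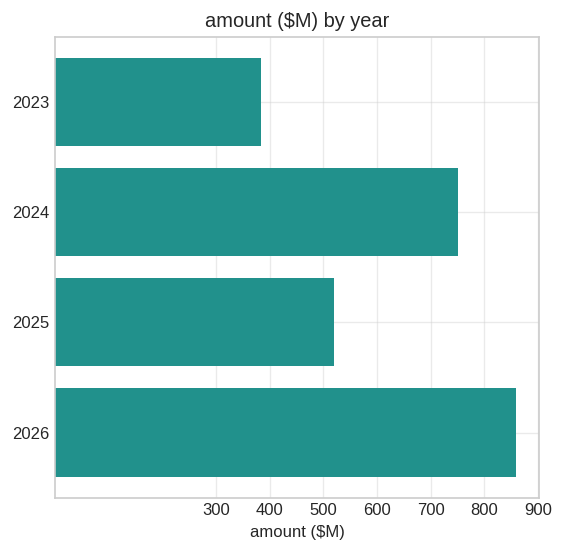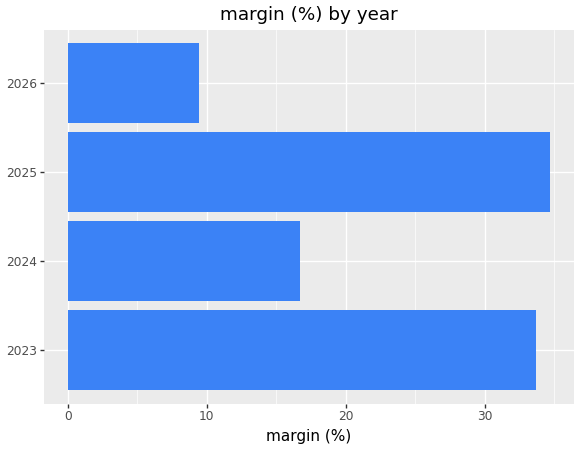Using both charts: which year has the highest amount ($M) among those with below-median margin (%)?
2026

Chart 2 median margin (%) ≈ 25; below-median years: 2024, 2026. Among those, 2026 has the highest amount ($M) (≈ 900).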